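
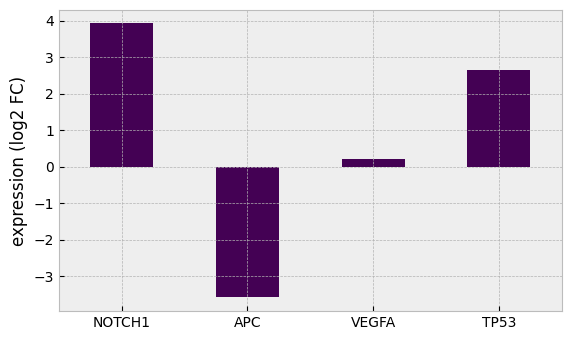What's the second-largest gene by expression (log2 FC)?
TP53

Top 3: NOTCH1 ≈ 4, TP53 ≈ 3, VEGFA ≈ 0.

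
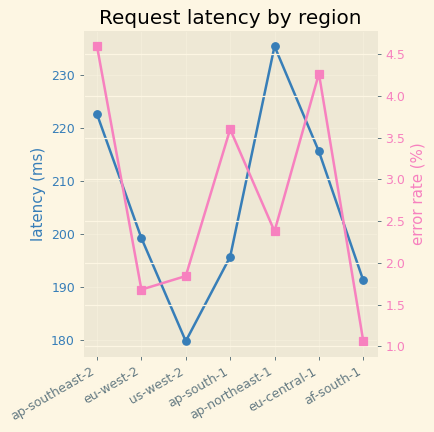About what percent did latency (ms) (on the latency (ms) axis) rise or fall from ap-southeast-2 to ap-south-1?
ap-southeast-2 ≈ 225, ap-south-1 ≈ 195; (195 − 225) / 225 ≈ -13.3%.

≈ -13.3%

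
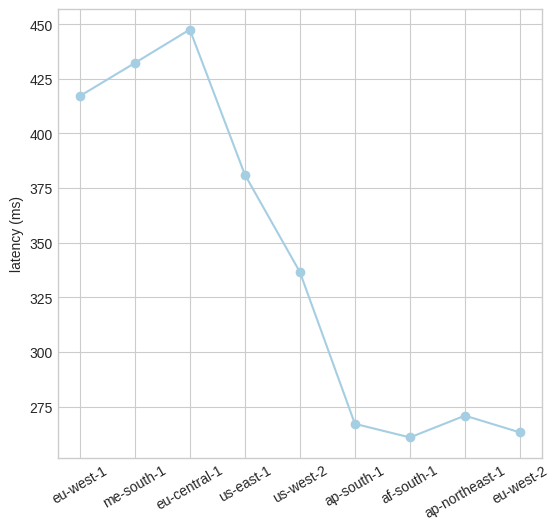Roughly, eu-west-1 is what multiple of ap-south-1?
eu-west-1 ≈ 420, ap-south-1 ≈ 260; 420/260 ≈ 1.62.

≈ 1.62×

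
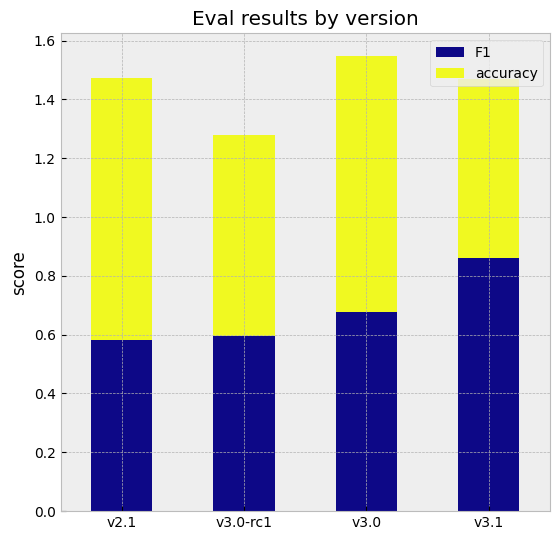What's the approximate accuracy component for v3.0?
accuracy top ≈ 1.6, bottom ≈ 0.6; segment ≈ 1.0.

≈ 1.0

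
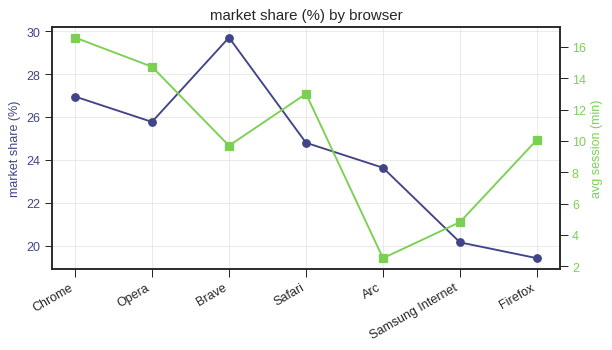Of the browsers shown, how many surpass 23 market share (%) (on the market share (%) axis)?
5

Above 23: Chrome, Opera, Brave, Safari, Arc.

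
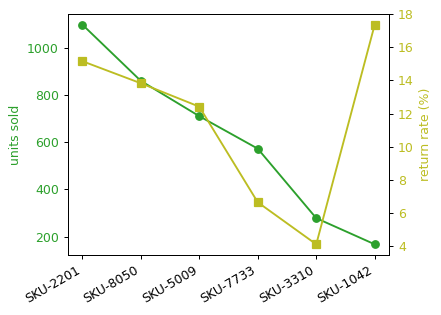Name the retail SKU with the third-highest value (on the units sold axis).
Top 4 (on the units sold axis): SKU-2201 ≈ 1100, SKU-8050 ≈ 900, SKU-5009 ≈ 700, SKU-7733 ≈ 600.

SKU-5009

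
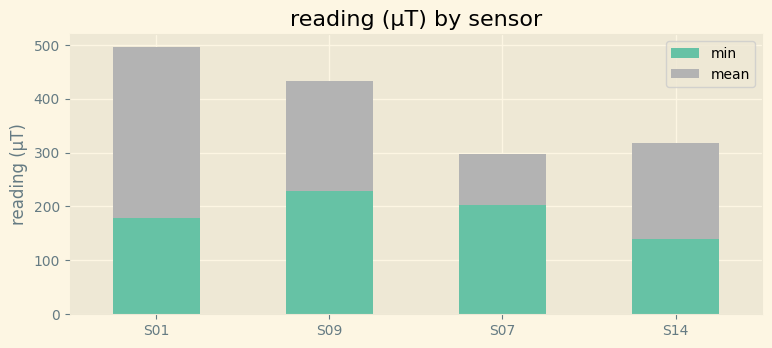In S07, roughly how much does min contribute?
≈ 200

min top ≈ 200, bottom ≈ 0; segment ≈ 200.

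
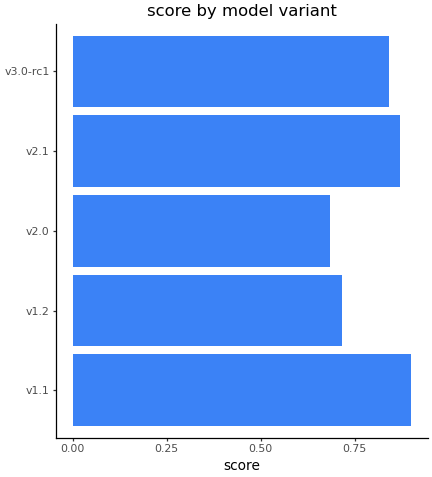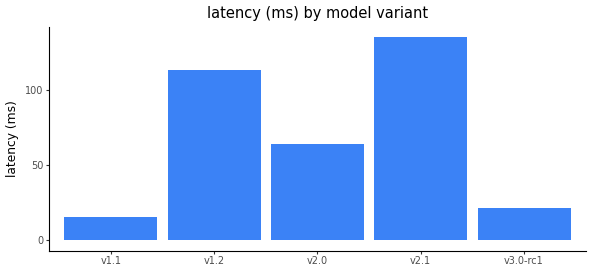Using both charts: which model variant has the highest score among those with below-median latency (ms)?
v1.1

Chart 2 median latency (ms) ≈ 60; below-median model variants: v1.1, v3.0-rc1. Among those, v1.1 has the highest score (≈ 0.9).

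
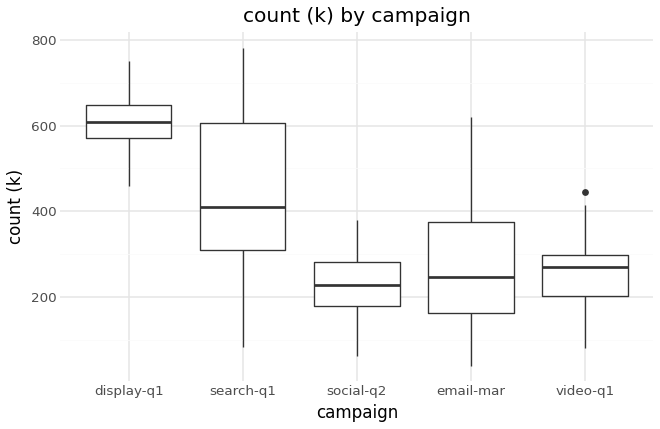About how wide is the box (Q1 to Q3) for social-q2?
Q3 ≈ 300, Q1 ≈ 200; IQR ≈ 100.

≈ 100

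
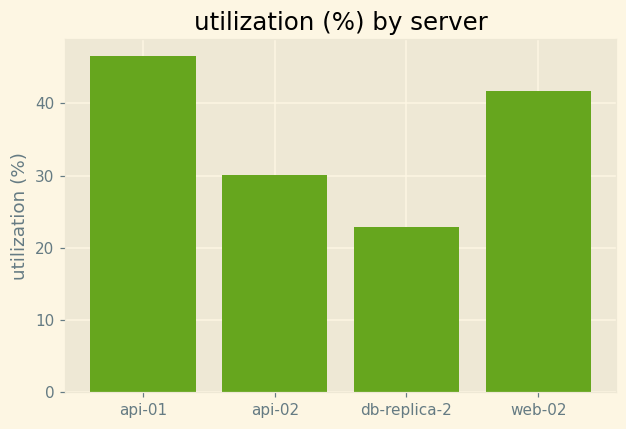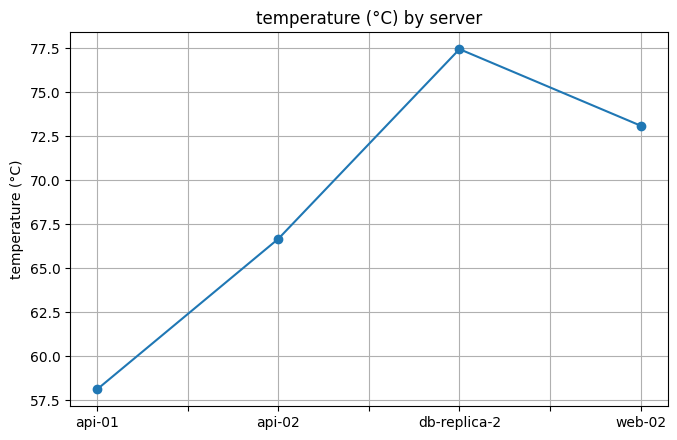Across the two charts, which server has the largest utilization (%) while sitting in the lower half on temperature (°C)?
Chart 2 median temperature (°C) ≈ 70; below-median servers: api-01, api-02. Among those, api-01 has the highest utilization (%) (≈ 45).

api-01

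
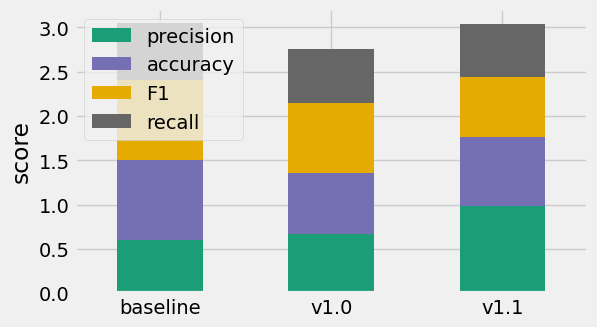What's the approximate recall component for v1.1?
recall top ≈ 3.0, bottom ≈ 2.5; segment ≈ 0.5.

≈ 0.5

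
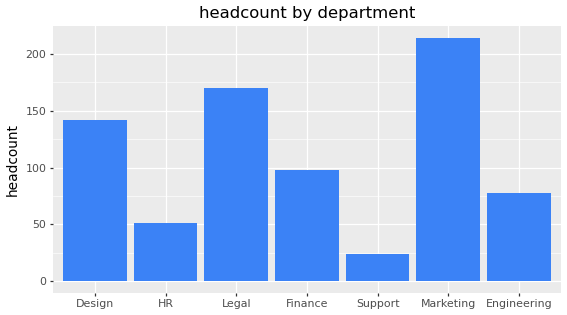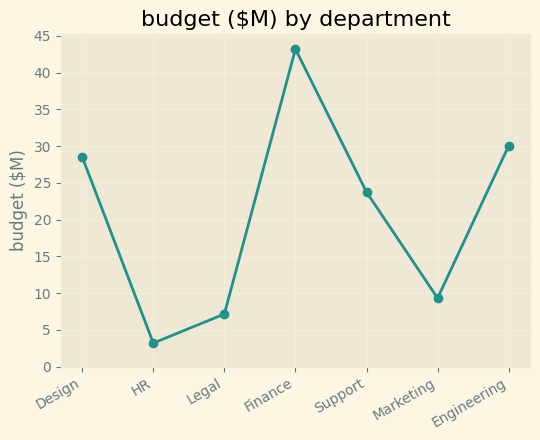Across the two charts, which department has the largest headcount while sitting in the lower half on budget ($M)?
Chart 2 median budget ($M) ≈ 25; below-median departments: HR, Legal, Marketing. Among those, Marketing has the highest headcount (≈ 220).

Marketing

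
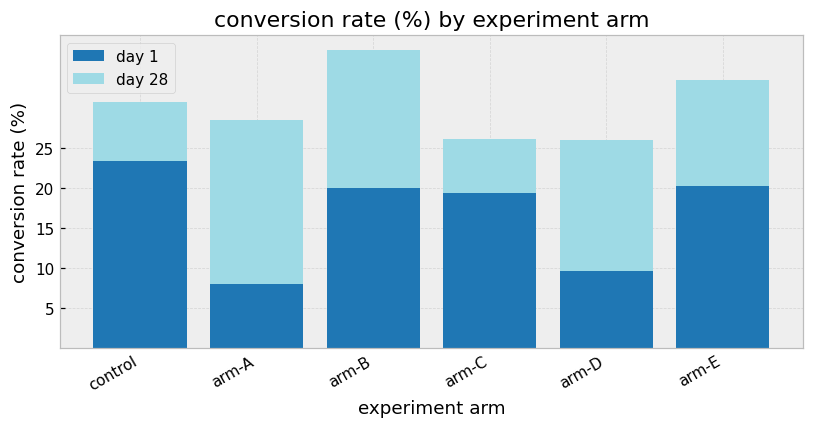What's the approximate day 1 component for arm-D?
≈ 10

day 1 top ≈ 10, bottom ≈ 0; segment ≈ 10.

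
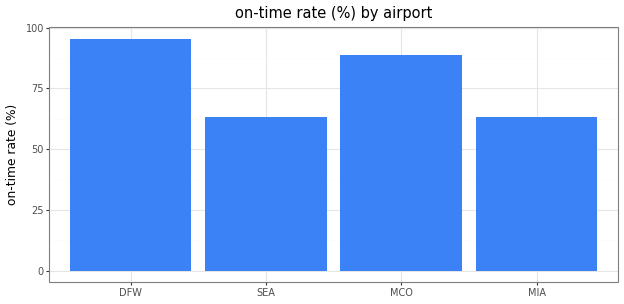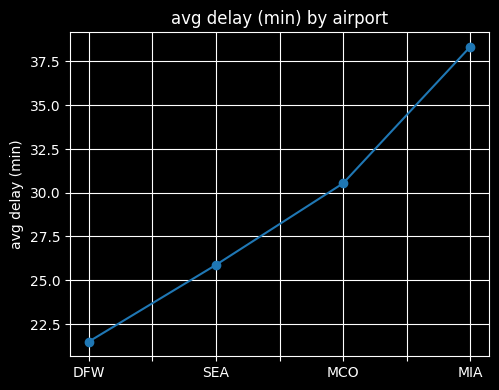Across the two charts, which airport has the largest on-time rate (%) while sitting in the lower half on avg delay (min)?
Chart 2 median avg delay (min) ≈ 30; below-median airports: DFW, SEA. Among those, DFW has the highest on-time rate (%) (≈ 100).

DFW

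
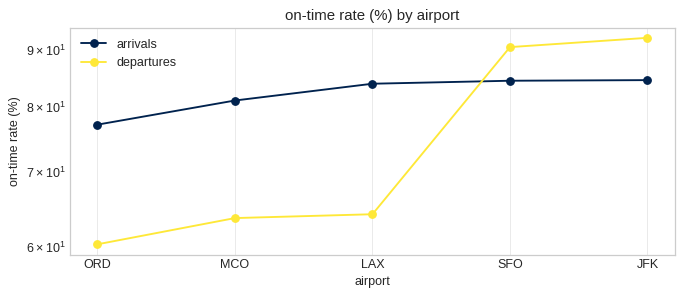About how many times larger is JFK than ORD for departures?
JFK ≈ 90, ORD ≈ 60; 90/60 ≈ 1.5.

≈ 1.5×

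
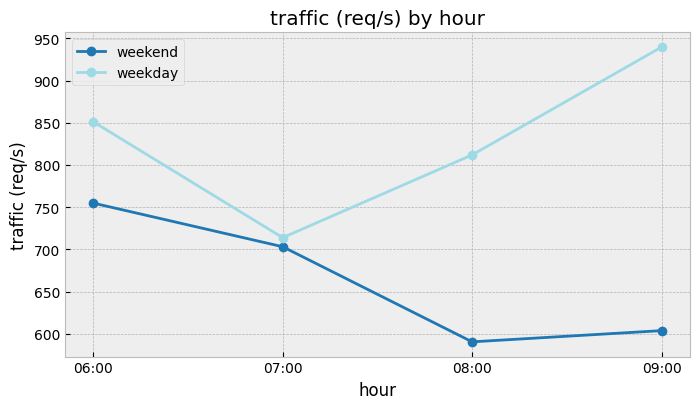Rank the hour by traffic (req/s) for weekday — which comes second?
Top 3 for weekday: 09:00 ≈ 950, 06:00 ≈ 850, 08:00 ≈ 800.

06:00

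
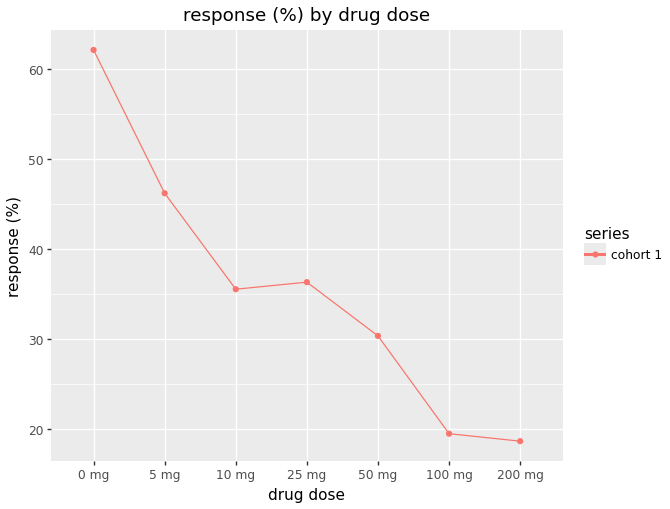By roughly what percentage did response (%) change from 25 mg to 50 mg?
25 mg ≈ 35, 50 mg ≈ 30; (30 − 35) / 35 ≈ -14.3%.

≈ -14.3%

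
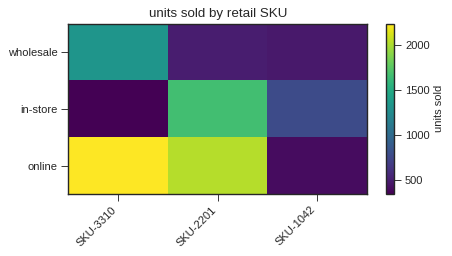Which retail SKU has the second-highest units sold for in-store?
Top 3 for in-store: SKU-2201 ≈ 1600, SKU-1042 ≈ 800, SKU-3310 ≈ 400.

SKU-1042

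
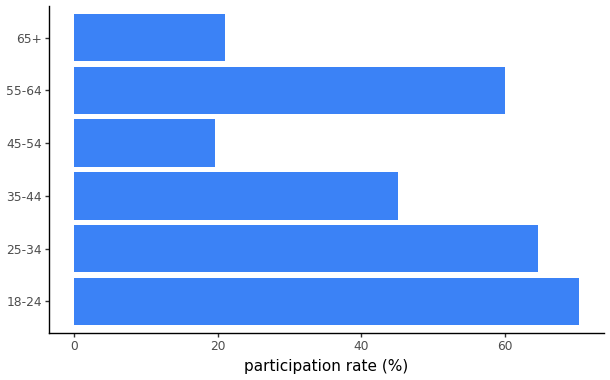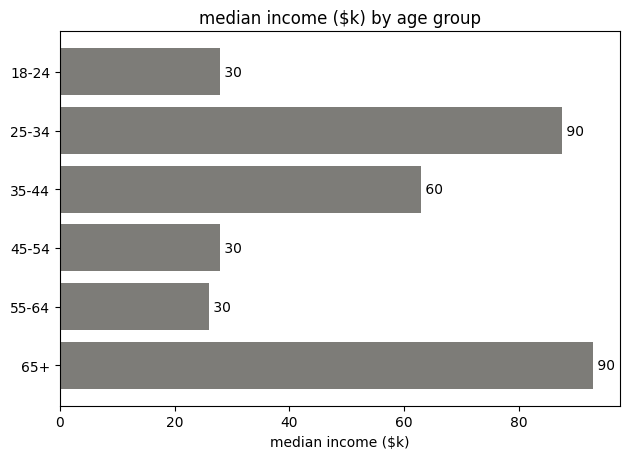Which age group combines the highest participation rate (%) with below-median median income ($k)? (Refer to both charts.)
18-24

Chart 2 median median income ($k) ≈ 50; below-median age groups: 18-24, 45-54, 55-64. Among those, 18-24 has the highest participation rate (%) (≈ 70).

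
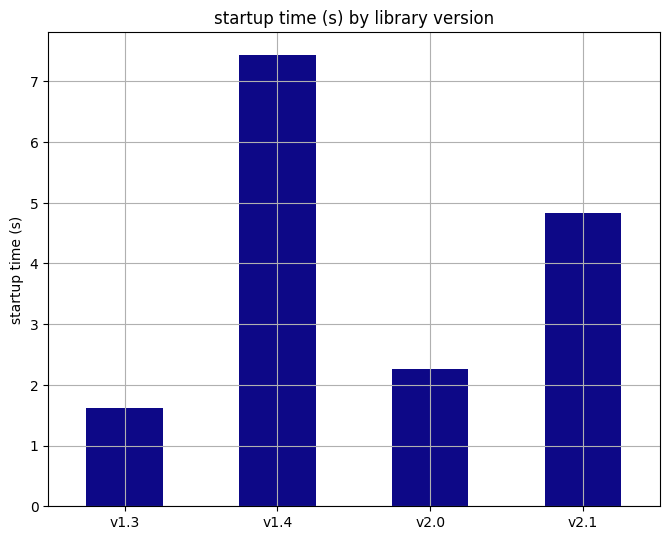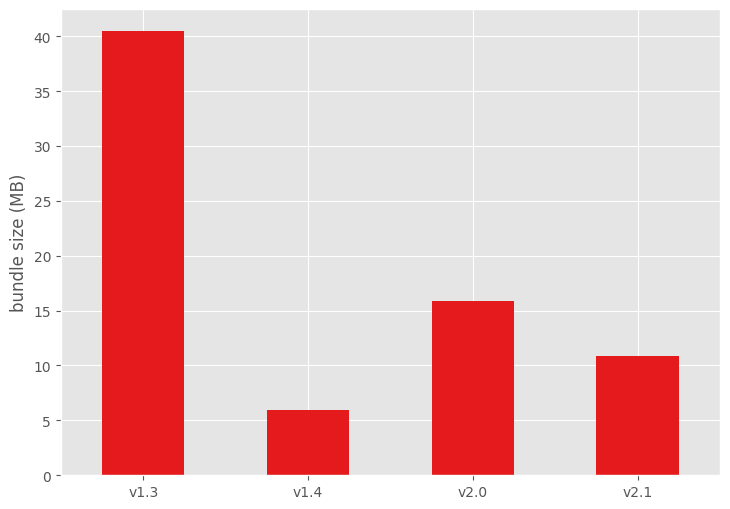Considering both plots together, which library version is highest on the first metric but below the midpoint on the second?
v1.4

Chart 2 median bundle size (MB) ≈ 15; below-median library versions: v1.4, v2.1. Among those, v1.4 has the highest startup time (s) (≈ 7).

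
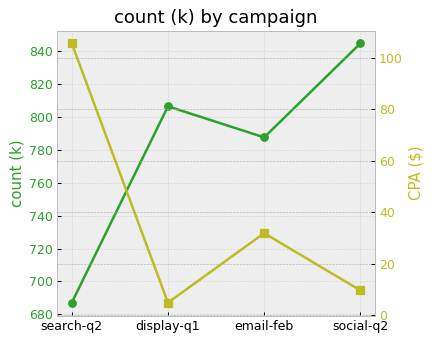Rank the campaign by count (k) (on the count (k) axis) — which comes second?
Top 3 (on the count (k) axis): social-q2 ≈ 840, display-q1 ≈ 800, email-feb ≈ 780.

display-q1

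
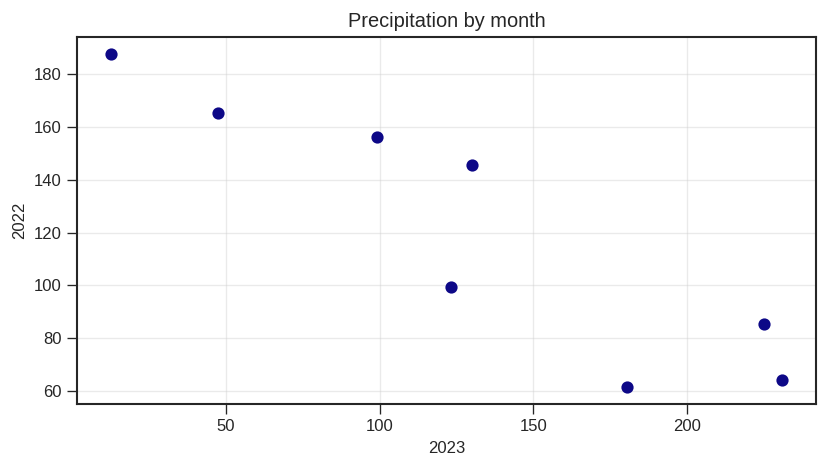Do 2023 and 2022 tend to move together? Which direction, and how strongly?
Points are negatively correlated; strong (|r| ≈ 0.9).

negative, strong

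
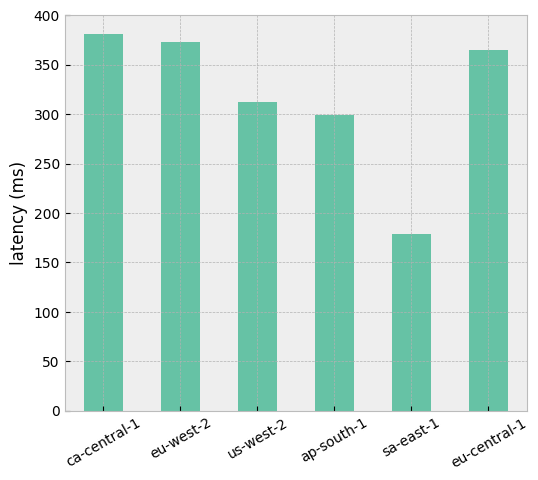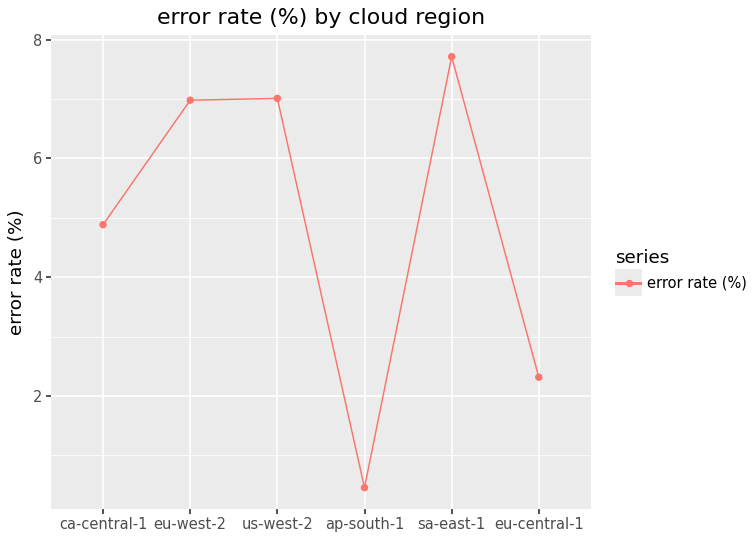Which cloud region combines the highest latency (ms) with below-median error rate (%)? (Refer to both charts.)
Chart 2 median error rate (%) ≈ 6; below-median cloud regions: ca-central-1, ap-south-1, eu-central-1. Among those, ca-central-1 has the highest latency (ms) (≈ 400).

ca-central-1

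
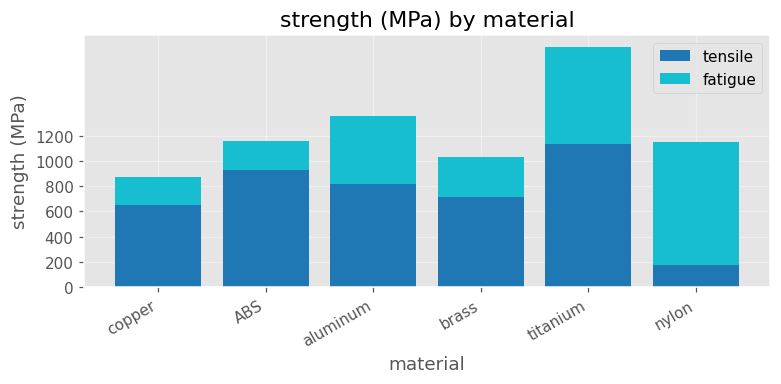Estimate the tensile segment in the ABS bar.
tensile top ≈ 1000, bottom ≈ 0; segment ≈ 1000.

≈ 1000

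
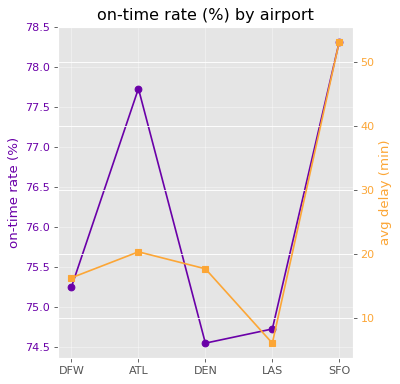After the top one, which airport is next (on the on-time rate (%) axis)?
ATL

Top 3 (on the on-time rate (%) axis): SFO ≈ 78.5, ATL ≈ 77.5, DFW ≈ 75.0.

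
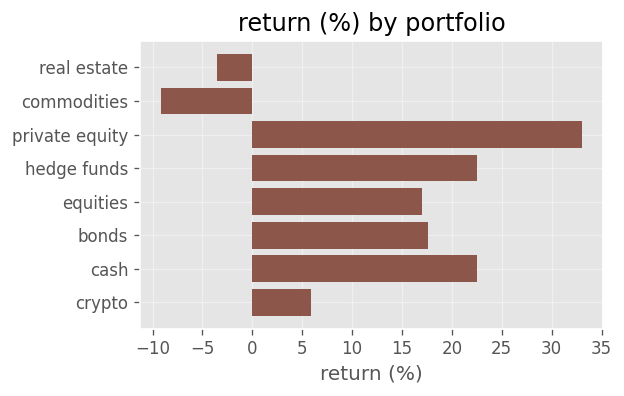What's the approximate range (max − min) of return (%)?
≈ 45

Max private equity ≈ 35, min commodities ≈ -10; range ≈ 45.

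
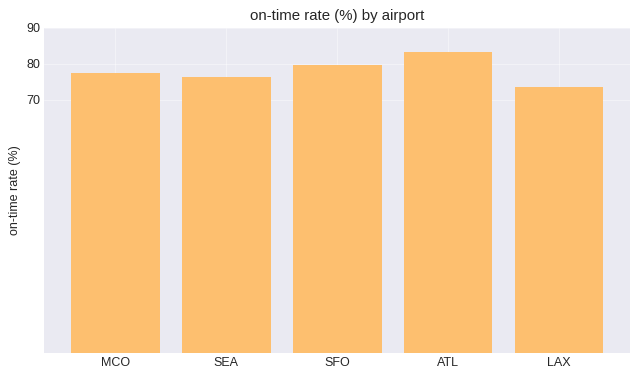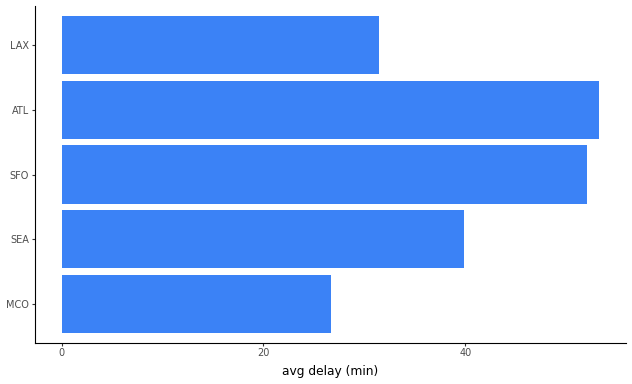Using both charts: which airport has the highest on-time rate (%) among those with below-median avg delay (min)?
MCO

Chart 2 median avg delay (min) ≈ 40; below-median airports: MCO, LAX. Among those, MCO has the highest on-time rate (%) (≈ 80).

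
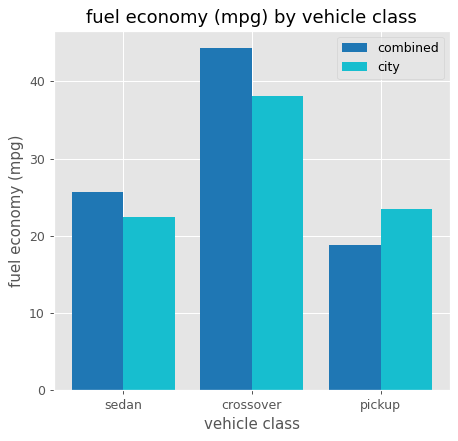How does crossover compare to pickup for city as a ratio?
crossover ≈ 40, pickup ≈ 25; 40/25 ≈ 1.6.

≈ 1.6×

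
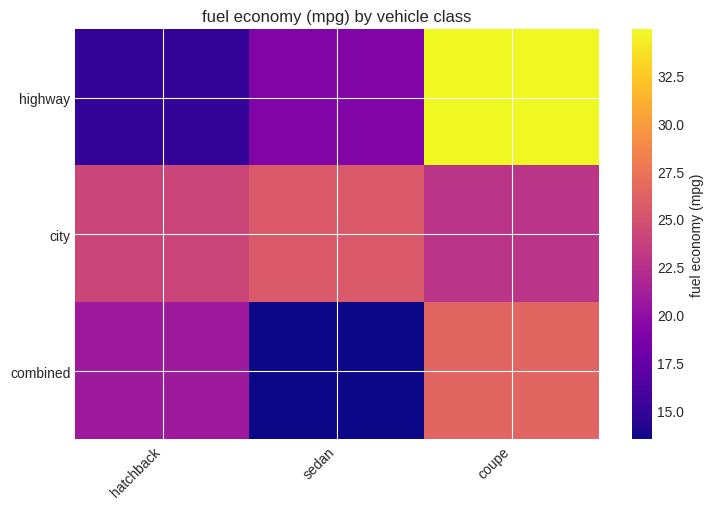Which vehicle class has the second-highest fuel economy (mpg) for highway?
sedan

Top 3 for highway: coupe ≈ 34, sedan ≈ 20, hatchback ≈ 14.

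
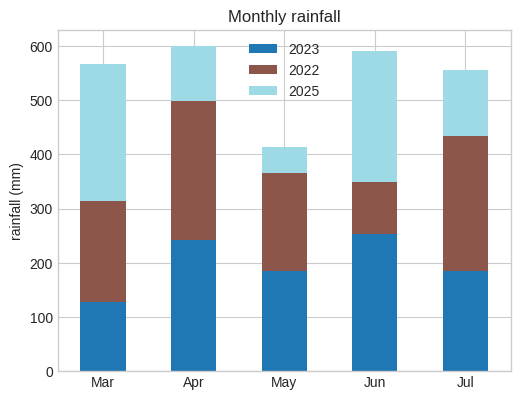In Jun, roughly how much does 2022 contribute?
≈ 100

2022 top ≈ 350, bottom ≈ 250; segment ≈ 100.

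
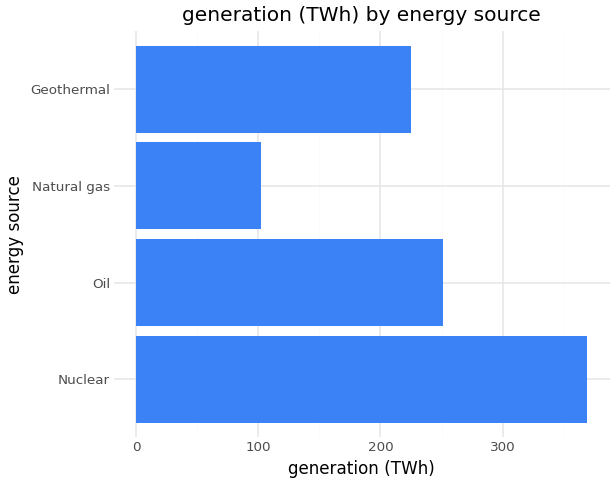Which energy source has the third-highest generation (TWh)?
Top 4: Nuclear ≈ 350, Oil ≈ 250, Geothermal ≈ 200, Natural gas ≈ 100.

Geothermal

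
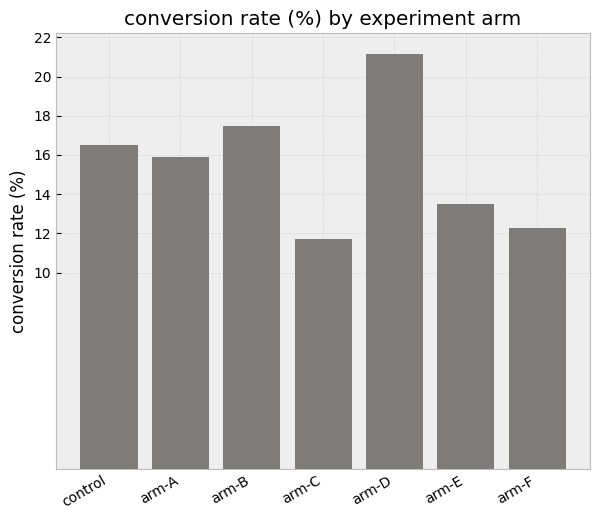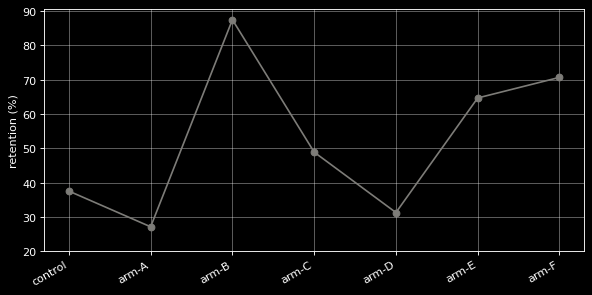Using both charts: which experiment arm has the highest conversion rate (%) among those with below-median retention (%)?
arm-D

Chart 2 median retention (%) ≈ 50; below-median experiment arms: control, arm-A, arm-D. Among those, arm-D has the highest conversion rate (%) (≈ 22).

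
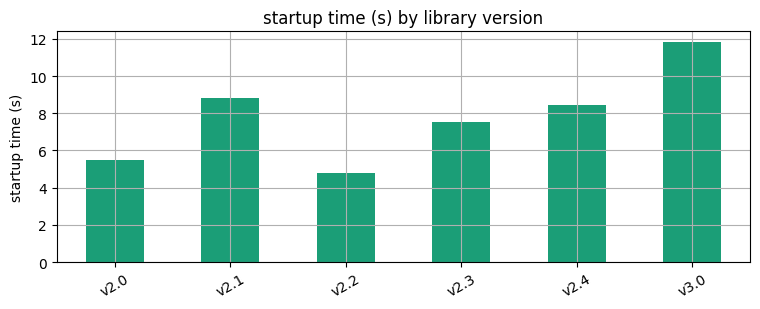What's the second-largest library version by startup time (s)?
Top 3: v3.0 ≈ 12, v2.1 ≈ 9, v2.4 ≈ 8.

v2.1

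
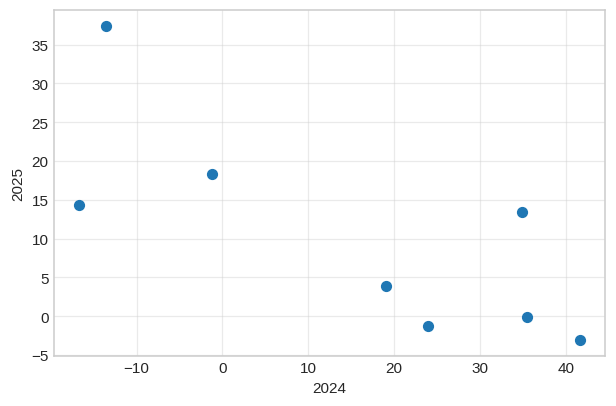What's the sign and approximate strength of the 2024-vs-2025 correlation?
negative, strong

Points are negatively correlated; strong (|r| ≈ 0.8).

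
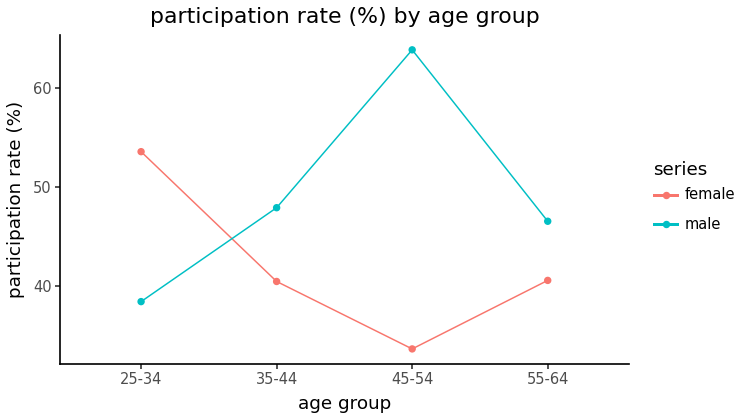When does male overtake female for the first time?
25-34: male ≈ 40 vs female ≈ 55 (not yet); 35-44: male ≈ 50 vs female ≈ 40 (first crossover).

35-44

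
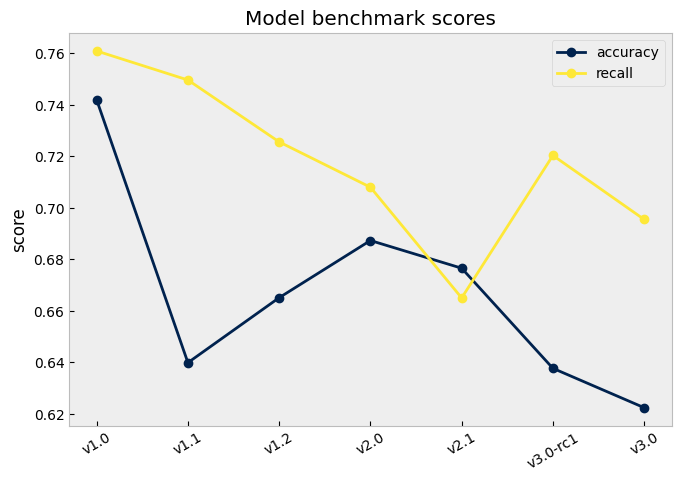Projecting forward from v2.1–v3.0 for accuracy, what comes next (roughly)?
≈ 0.59

Last three: 0.68, 0.64, 0.62 → slope ≈ -0.03/step → next ≈ 0.59.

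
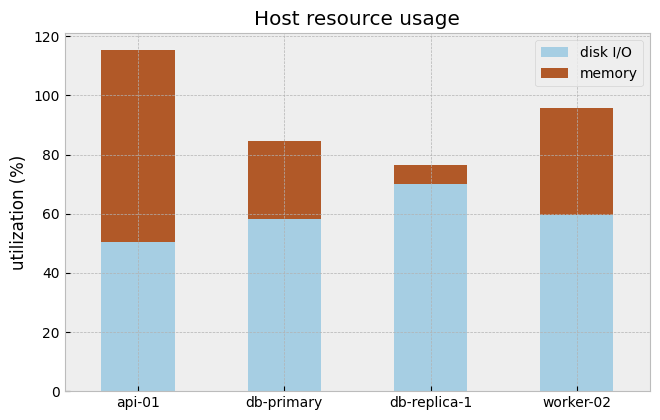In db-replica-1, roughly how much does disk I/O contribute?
disk I/O top ≈ 70, bottom ≈ 0; segment ≈ 70.

≈ 70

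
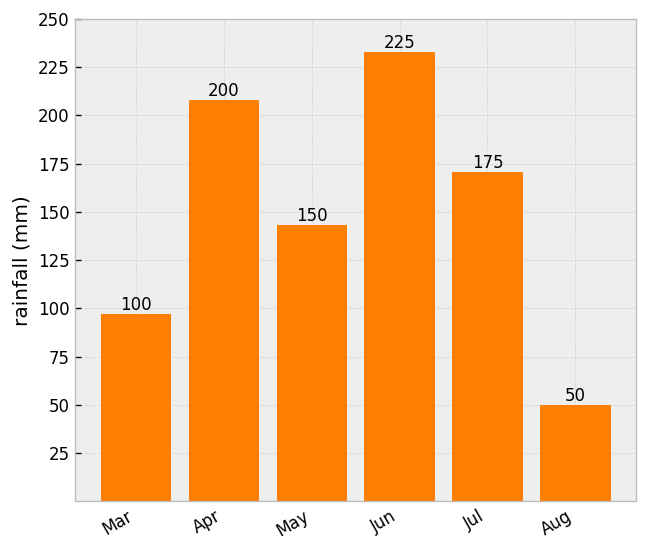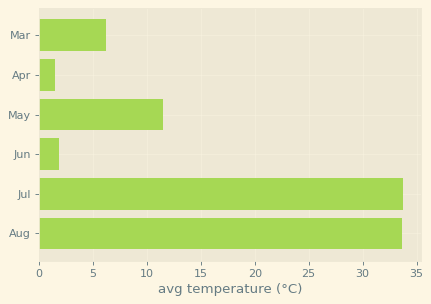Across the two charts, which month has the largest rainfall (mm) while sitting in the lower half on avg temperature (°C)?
Jun

Chart 2 median avg temperature (°C) ≈ 10; below-median months: Mar, Apr, Jun. Among those, Jun has the highest rainfall (mm) (≈ 225).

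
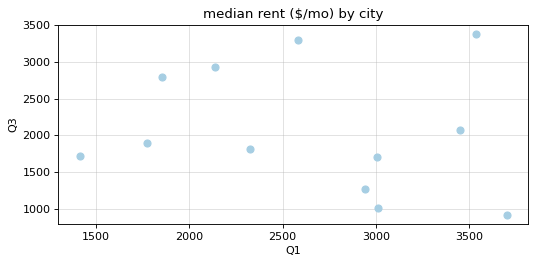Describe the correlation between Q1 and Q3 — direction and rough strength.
Points are roughly uncorrelated; weak (|r| ≈ 0.2).

no clear correlation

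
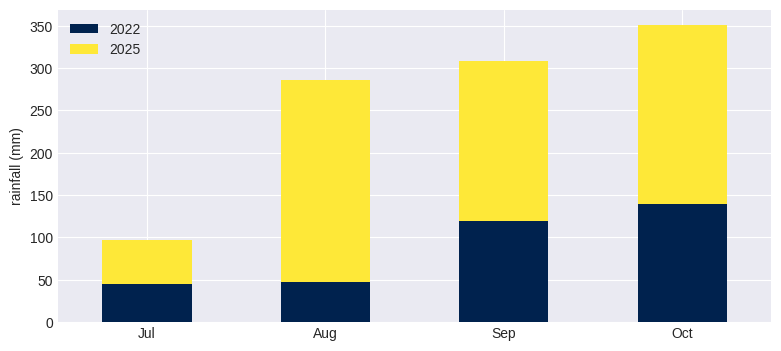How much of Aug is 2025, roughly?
≈ 250

2025 top ≈ 300, bottom ≈ 50; segment ≈ 250.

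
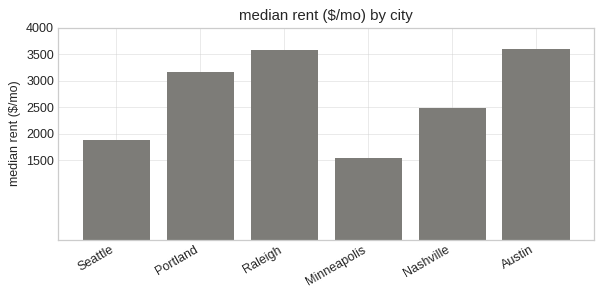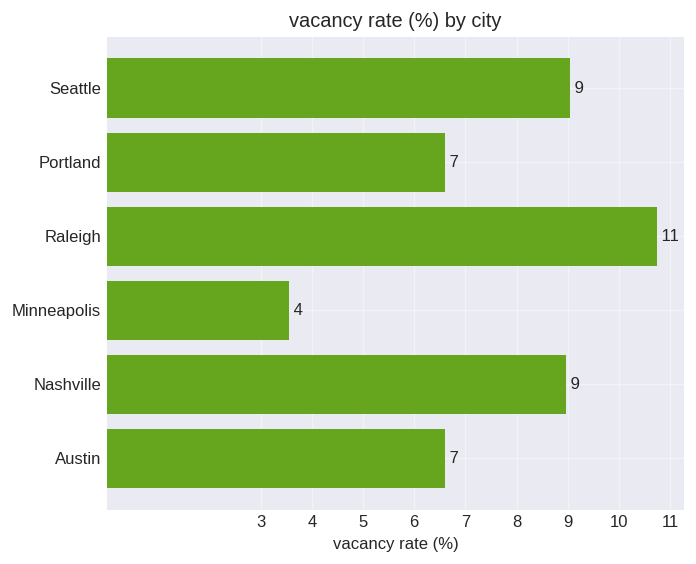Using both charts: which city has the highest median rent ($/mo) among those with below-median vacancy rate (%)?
Austin

Chart 2 median vacancy rate (%) ≈ 8; below-median cities: Portland, Minneapolis, Austin. Among those, Austin has the highest median rent ($/mo) (≈ 3500).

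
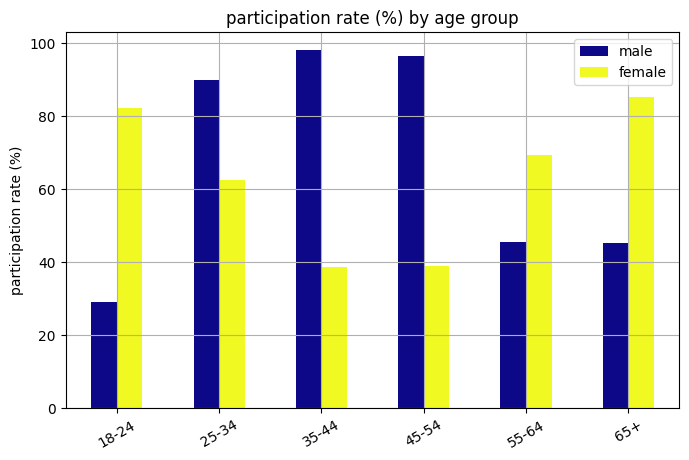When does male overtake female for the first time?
18-24: male ≈ 30 vs female ≈ 80 (not yet); 25-34: male ≈ 90 vs female ≈ 60 (first crossover).

25-34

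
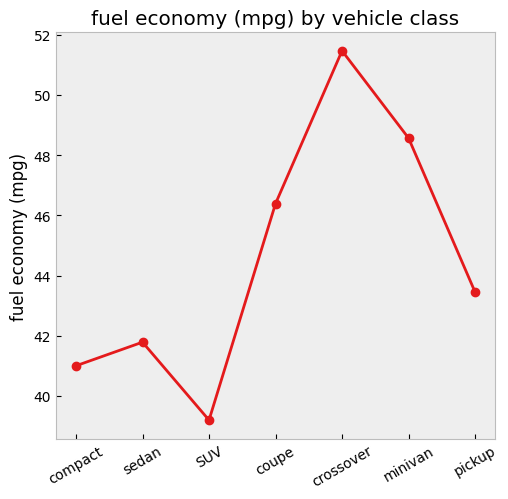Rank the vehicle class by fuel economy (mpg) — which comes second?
minivan

Top 3: crossover ≈ 52, minivan ≈ 48, coupe ≈ 46.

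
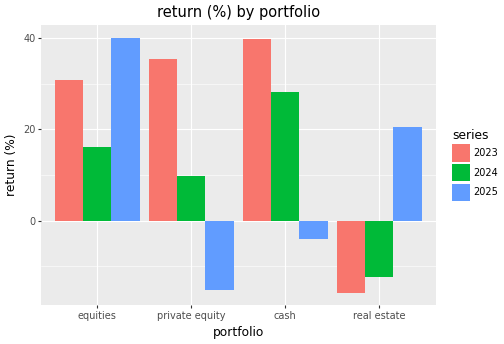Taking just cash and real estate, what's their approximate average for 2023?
≈ 12

(40 + -15) / 2 ≈ 12.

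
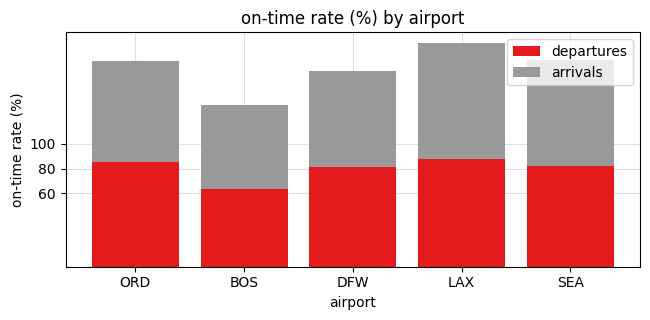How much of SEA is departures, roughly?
≈ 80

departures top ≈ 80, bottom ≈ 0; segment ≈ 80.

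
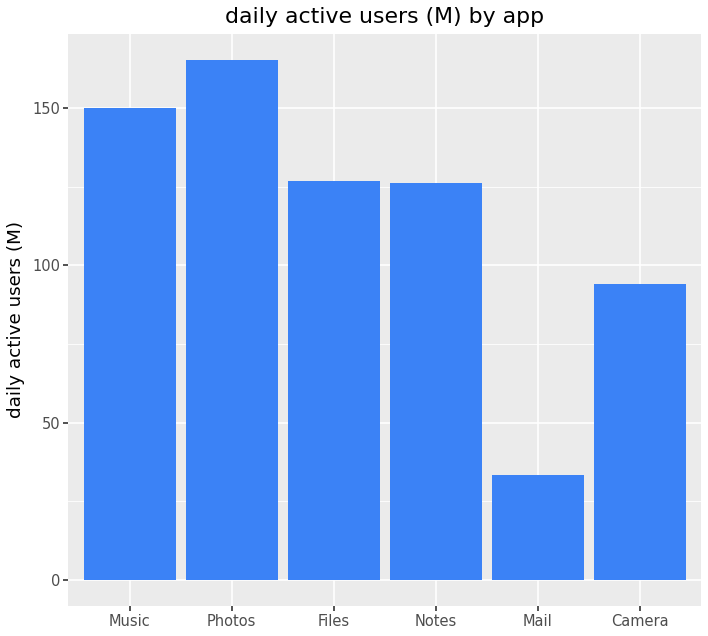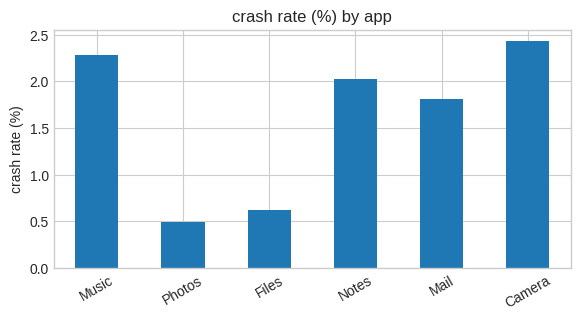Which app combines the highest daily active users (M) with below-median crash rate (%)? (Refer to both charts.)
Chart 2 median crash rate (%) ≈ 2; below-median apps: Photos, Files, Mail. Among those, Photos has the highest daily active users (M) (≈ 160).

Photos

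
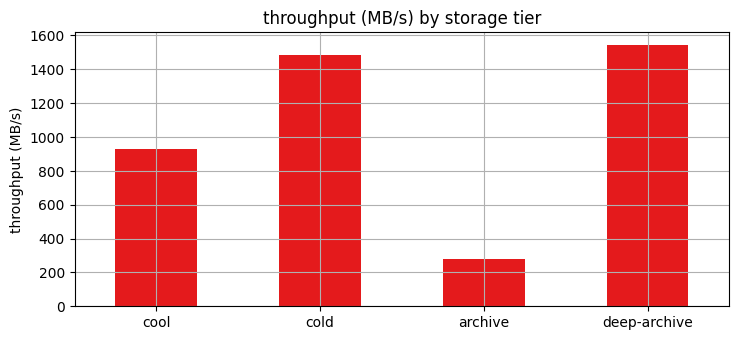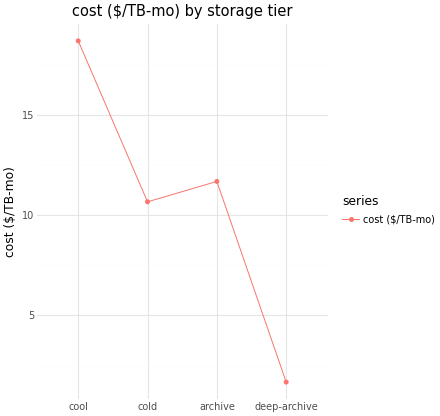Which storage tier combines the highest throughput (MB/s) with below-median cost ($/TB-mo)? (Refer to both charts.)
Chart 2 median cost ($/TB-mo) ≈ 12; below-median storage tiers: cold, deep-archive. Among those, deep-archive has the highest throughput (MB/s) (≈ 1600).

deep-archive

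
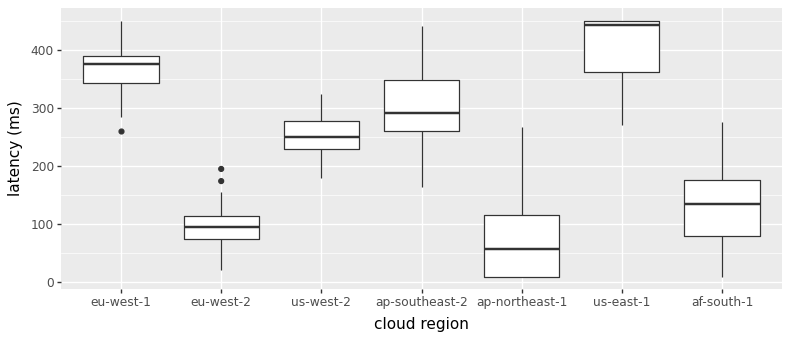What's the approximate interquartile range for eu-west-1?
Q3 ≈ 400, Q1 ≈ 350; IQR ≈ 50.

≈ 50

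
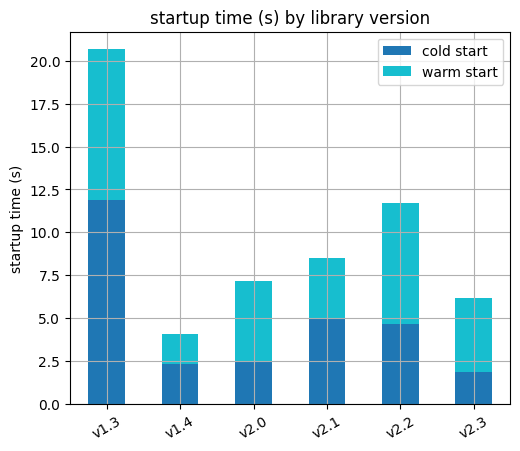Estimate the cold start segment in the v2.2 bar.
≈ 4

cold start top ≈ 4, bottom ≈ 0; segment ≈ 4.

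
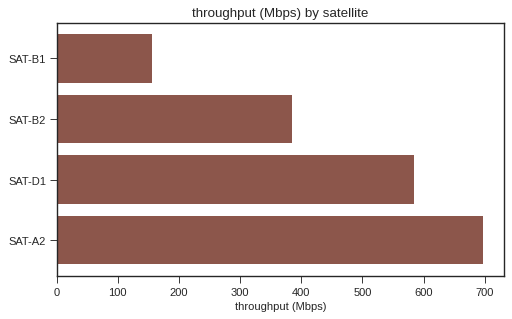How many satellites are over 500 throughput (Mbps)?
Above 500: SAT-D1, SAT-A2.

2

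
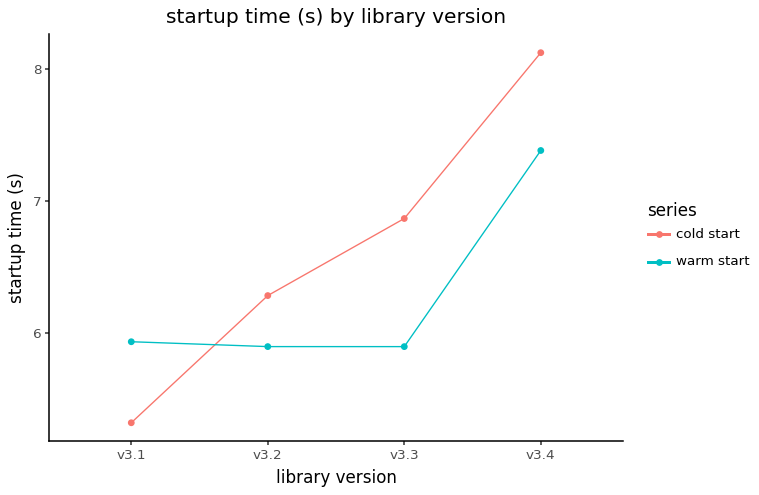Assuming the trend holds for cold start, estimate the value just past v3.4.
≈ 8.75

Last three: 6.5, 7.0, 8.0 → slope ≈ 0.75/step → next ≈ 8.75.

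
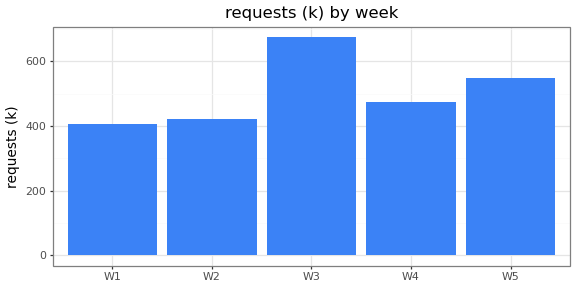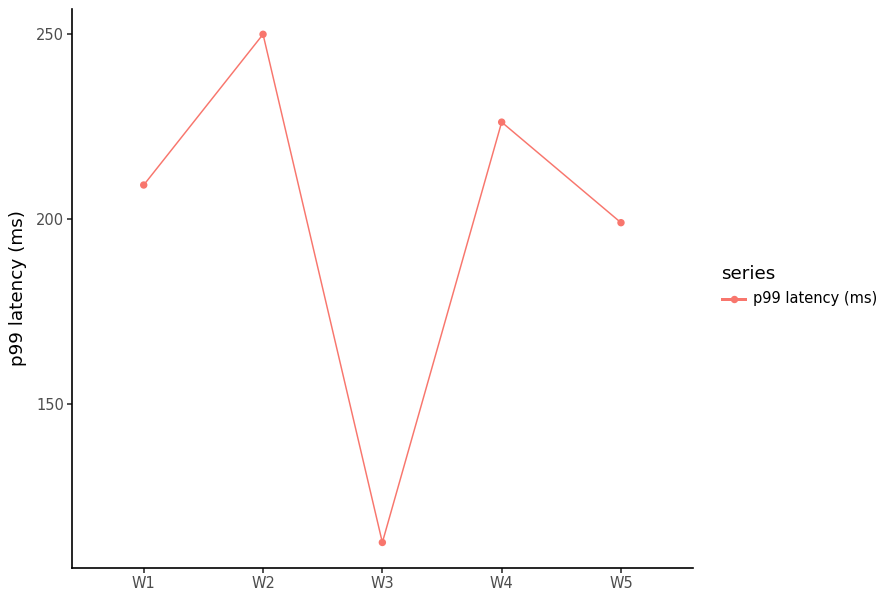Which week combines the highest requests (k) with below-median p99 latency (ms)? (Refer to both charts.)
W3

Chart 2 median p99 latency (ms) ≈ 200; below-median weeks: W3, W5. Among those, W3 has the highest requests (k) (≈ 700).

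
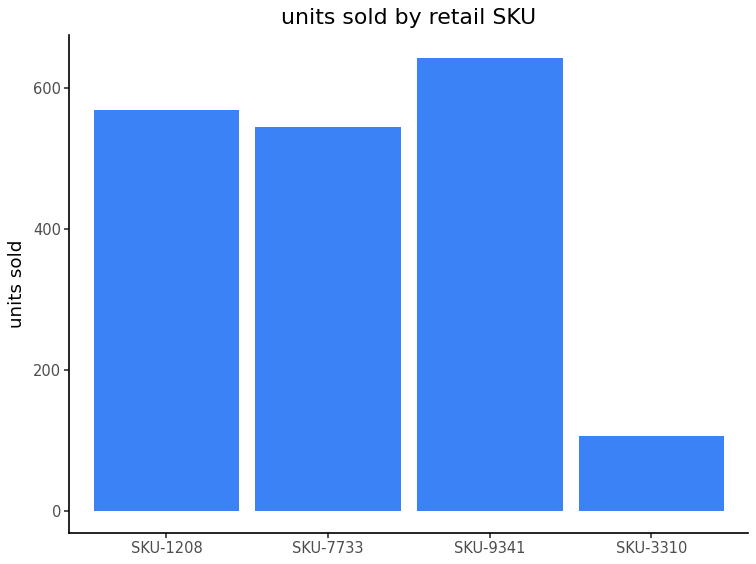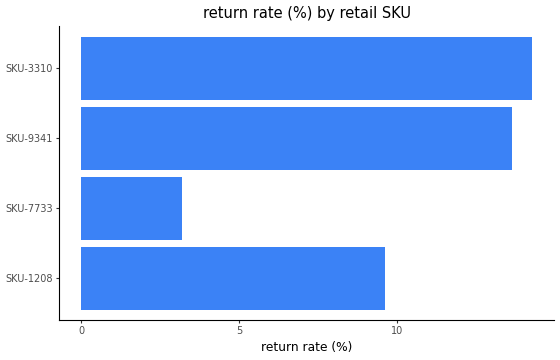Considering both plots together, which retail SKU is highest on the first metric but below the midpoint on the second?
SKU-1208

Chart 2 median return rate (%) ≈ 12; below-median retail SKUs: SKU-1208, SKU-7733. Among those, SKU-1208 has the highest units sold (≈ 600).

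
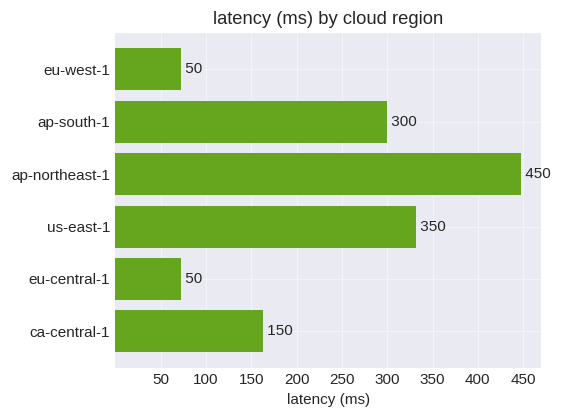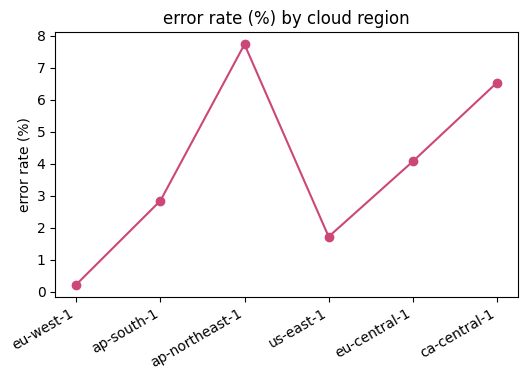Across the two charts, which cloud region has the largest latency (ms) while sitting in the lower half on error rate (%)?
Chart 2 median error rate (%) ≈ 3; below-median cloud regions: eu-west-1, ap-south-1, us-east-1. Among those, us-east-1 has the highest latency (ms) (≈ 350).

us-east-1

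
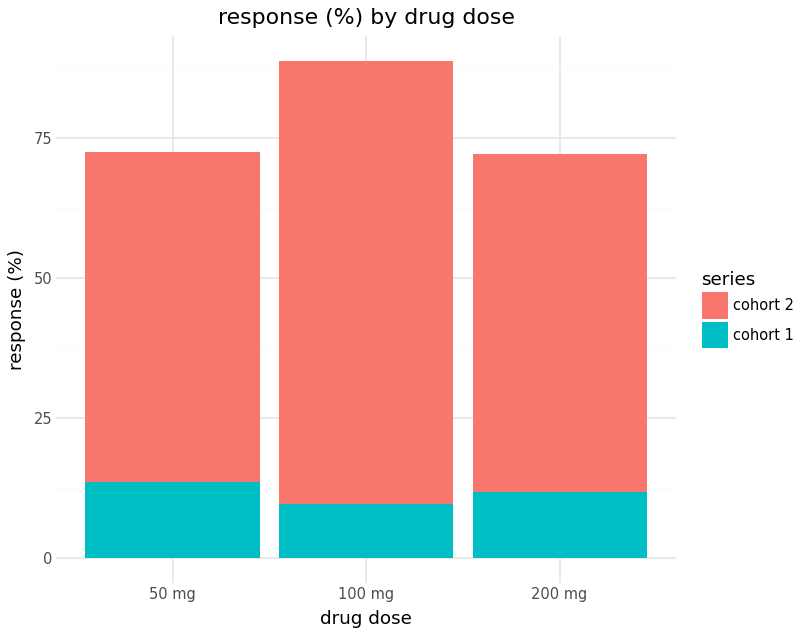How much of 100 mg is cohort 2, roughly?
≈ 80

cohort 2 top ≈ 90, bottom ≈ 10; segment ≈ 80.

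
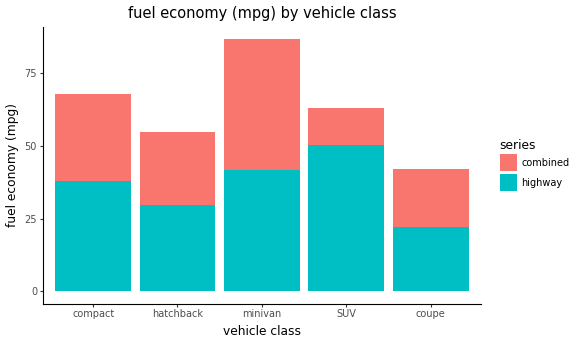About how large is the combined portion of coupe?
combined top ≈ 40, bottom ≈ 20; segment ≈ 20.

≈ 20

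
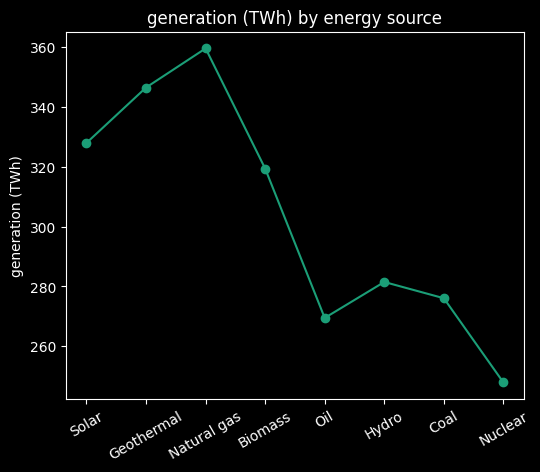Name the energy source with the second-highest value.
Top 3: Natural gas ≈ 360, Geothermal ≈ 350, Solar ≈ 330.

Geothermal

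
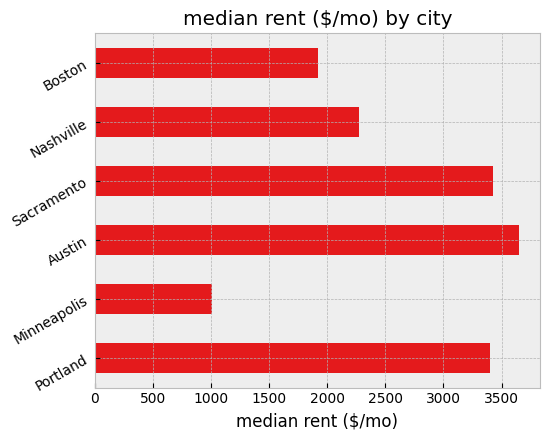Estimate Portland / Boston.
Portland ≈ 3500, Boston ≈ 2000; 3500/2000 ≈ 1.75.

≈ 1.75×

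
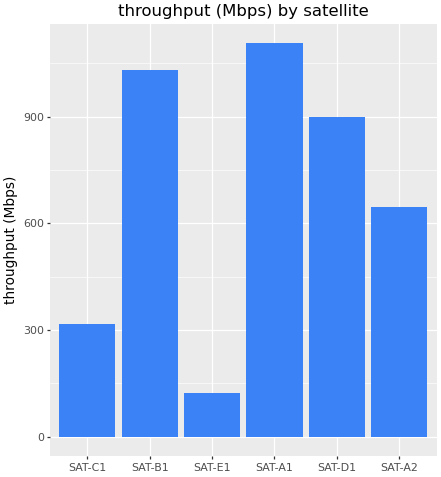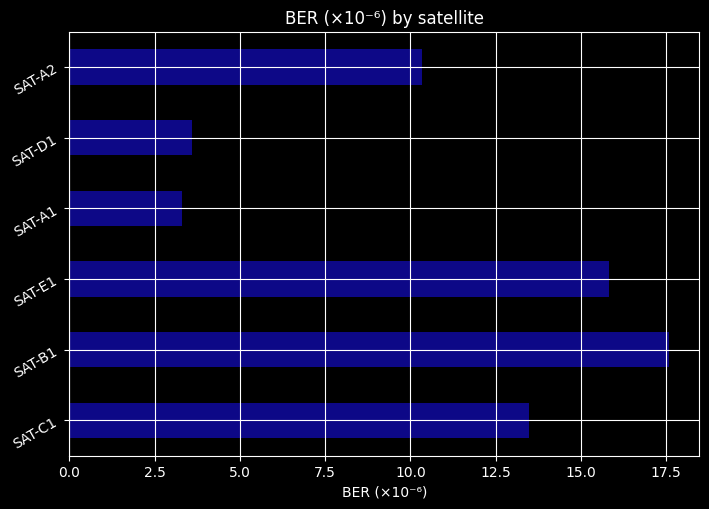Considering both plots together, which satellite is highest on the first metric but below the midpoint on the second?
Chart 2 median BER (×10⁻⁶) ≈ 12; below-median satellites: SAT-A1, SAT-D1, SAT-A2. Among those, SAT-A1 has the highest throughput (Mbps) (≈ 1200).

SAT-A1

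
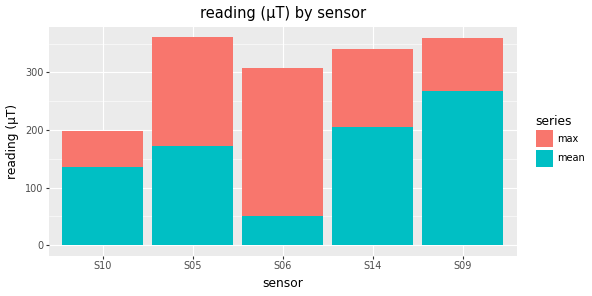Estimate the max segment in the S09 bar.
max top ≈ 350, bottom ≈ 250; segment ≈ 100.

≈ 100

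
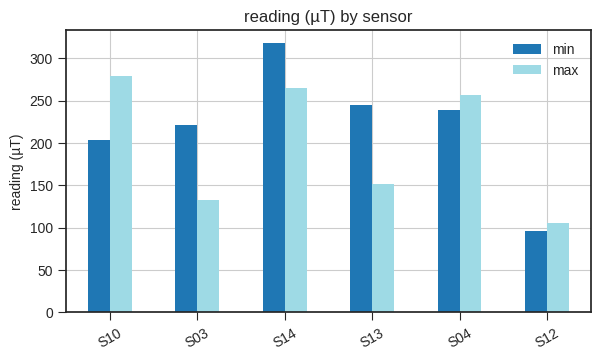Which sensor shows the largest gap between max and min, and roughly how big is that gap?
S13, ≈ 100 µT

S13: max ≈ 150, min ≈ 250 → gap ≈ 100. Next-largest (S03) is only ≈ 50.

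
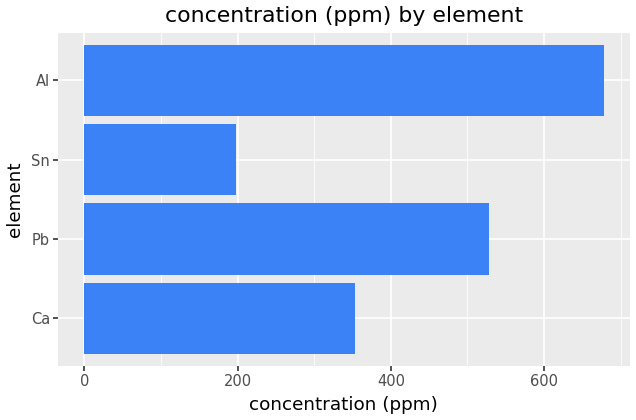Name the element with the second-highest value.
Top 3: Al ≈ 700, Pb ≈ 500, Ca ≈ 400.

Pb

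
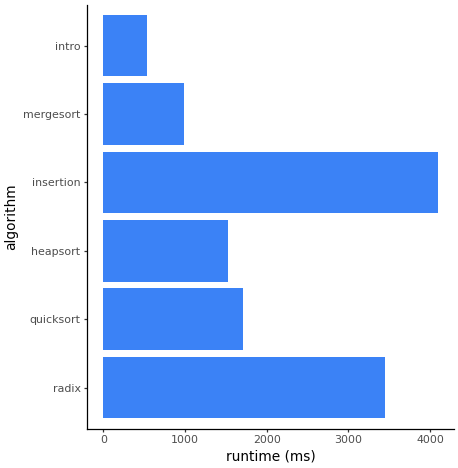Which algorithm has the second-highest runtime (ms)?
Top 3: insertion ≈ 4000, radix ≈ 3500, quicksort ≈ 1500.

radix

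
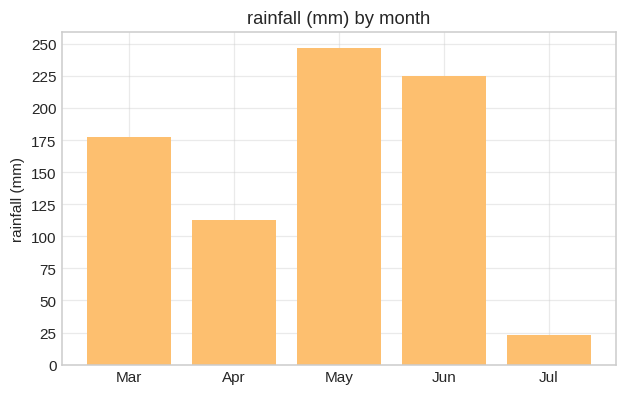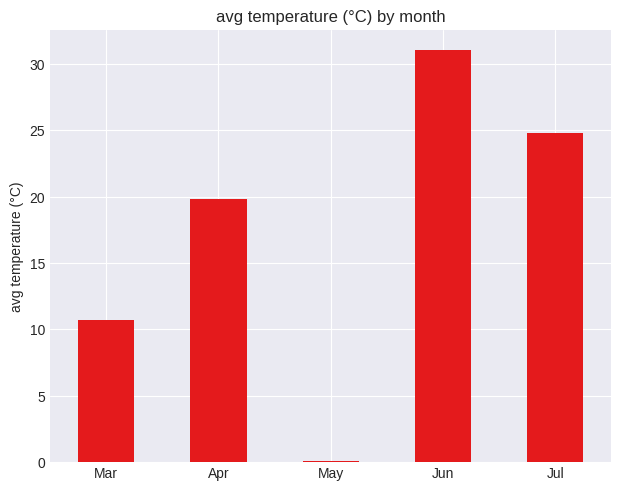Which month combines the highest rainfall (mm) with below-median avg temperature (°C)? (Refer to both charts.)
Chart 2 median avg temperature (°C) ≈ 20; below-median months: Mar, May. Among those, May has the highest rainfall (mm) (≈ 250).

May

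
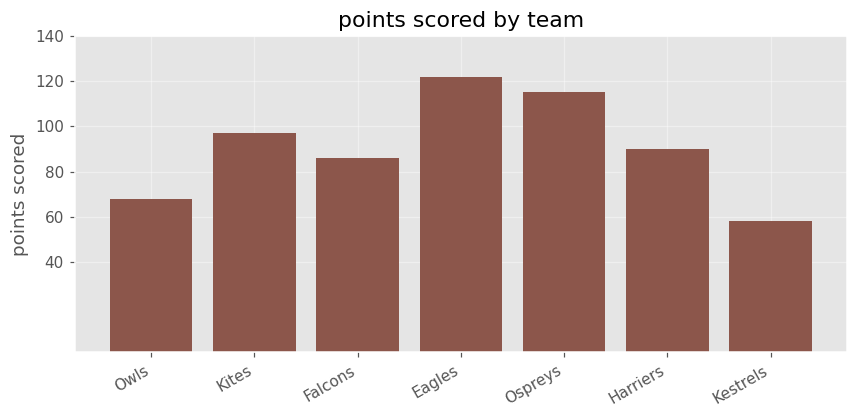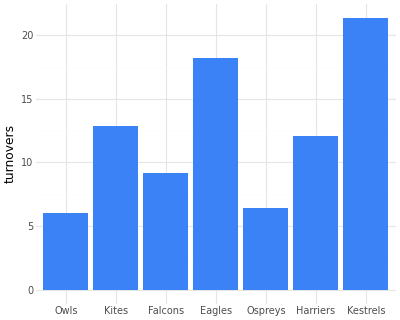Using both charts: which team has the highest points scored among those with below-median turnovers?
Ospreys

Chart 2 median turnovers ≈ 12; below-median teams: Owls, Falcons, Ospreys. Among those, Ospreys has the highest points scored (≈ 120).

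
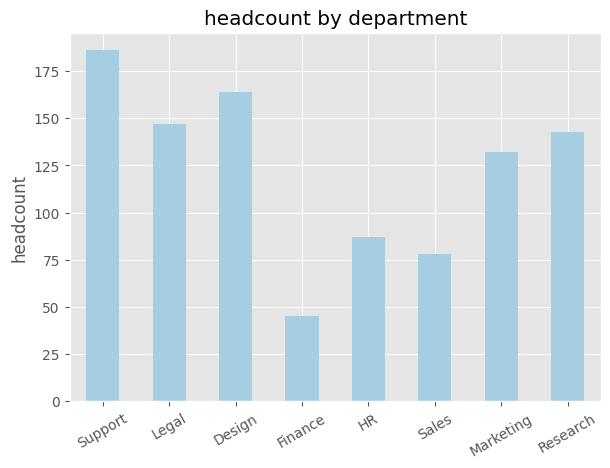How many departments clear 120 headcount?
5

Above 120: Support, Legal, Design, Marketing, Research.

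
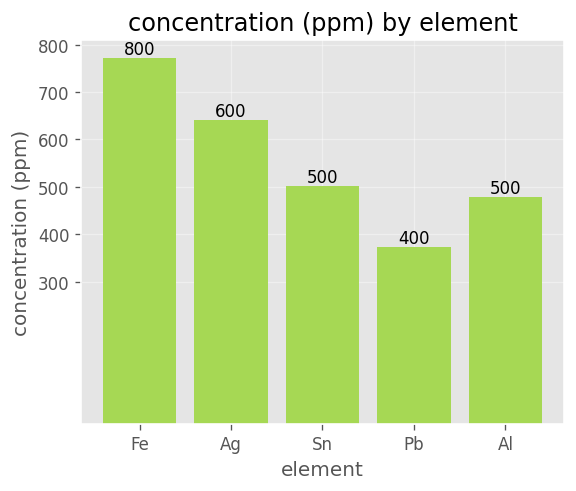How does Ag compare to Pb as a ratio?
Ag ≈ 600, Pb ≈ 400; 600/400 ≈ 1.5.

≈ 1.5×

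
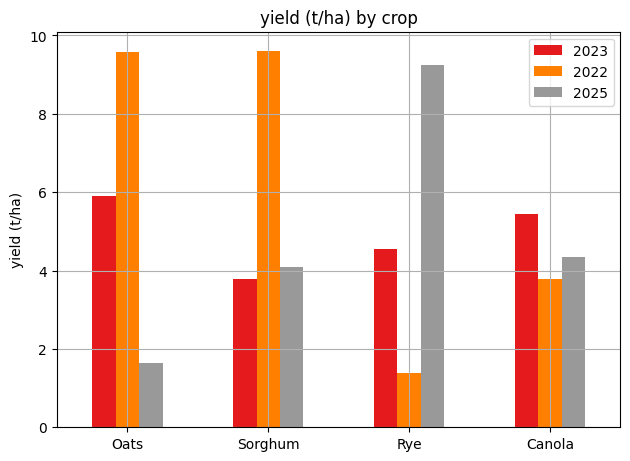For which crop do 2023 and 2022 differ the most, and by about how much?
Sorghum, ≈ 6 t/ha

Sorghum: 2023 ≈ 4, 2022 ≈ 10 → gap ≈ 6. Next-largest (Oats) is only ≈ 4.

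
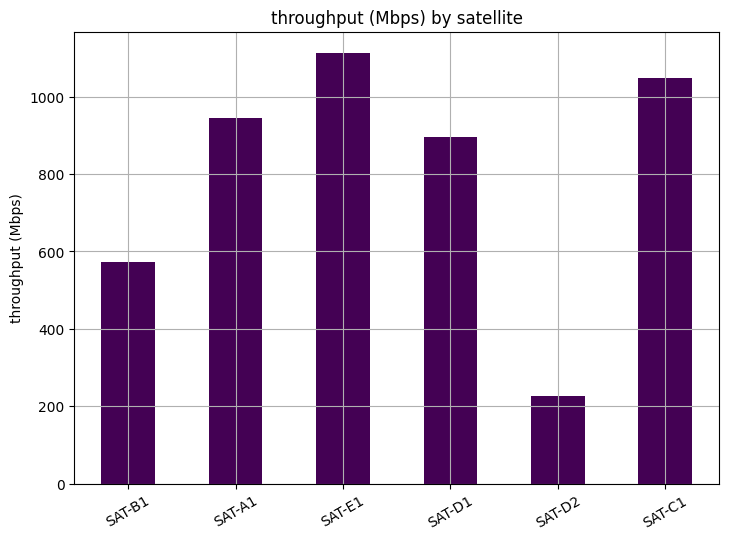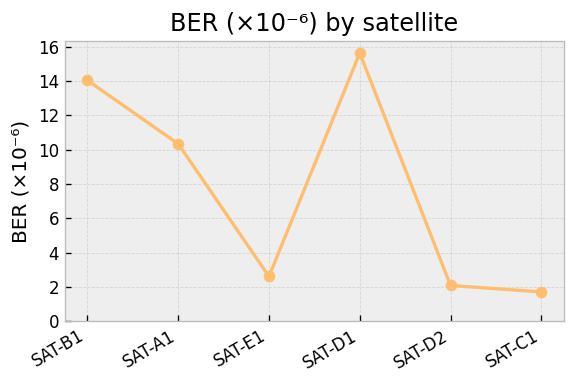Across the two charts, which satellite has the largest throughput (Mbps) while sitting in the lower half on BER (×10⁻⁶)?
SAT-E1

Chart 2 median BER (×10⁻⁶) ≈ 6; below-median satellites: SAT-E1, SAT-D2, SAT-C1. Among those, SAT-E1 has the highest throughput (Mbps) (≈ 1200).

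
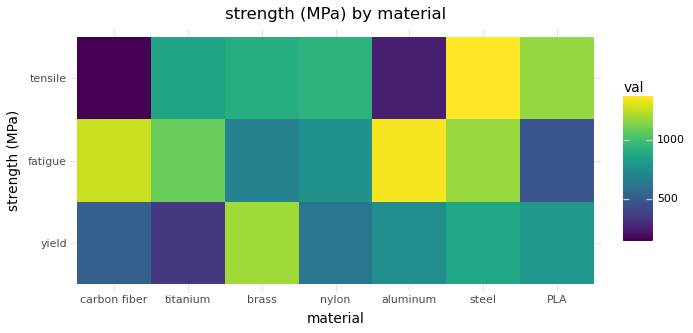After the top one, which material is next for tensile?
Top 3 for tensile: steel ≈ 1400, PLA ≈ 1200, nylon ≈ 1000.

PLA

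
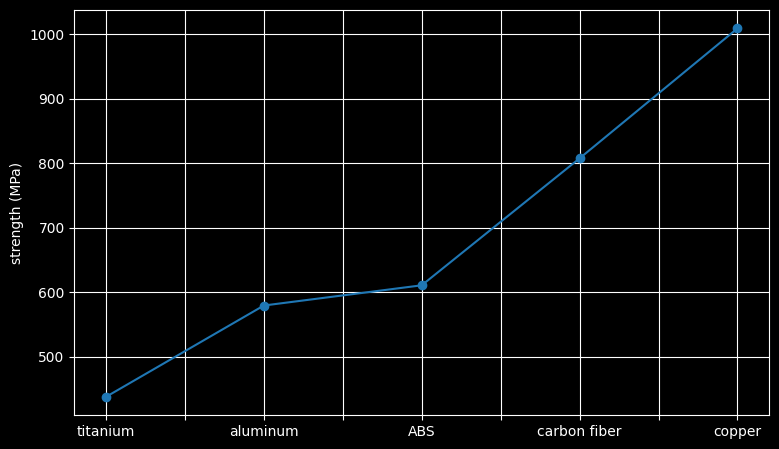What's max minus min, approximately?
≈ 550

Max copper ≈ 1000, min titanium ≈ 450; range ≈ 550.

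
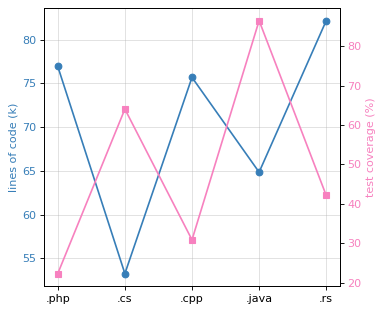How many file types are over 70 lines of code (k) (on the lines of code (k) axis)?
3

Above 70: .php, .cpp, .rs.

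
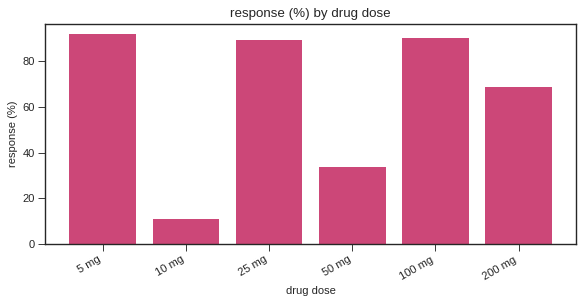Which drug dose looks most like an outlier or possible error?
10 mg ≈ 10; the rest sit between ≈ 30 and ≈ 90.

10 mg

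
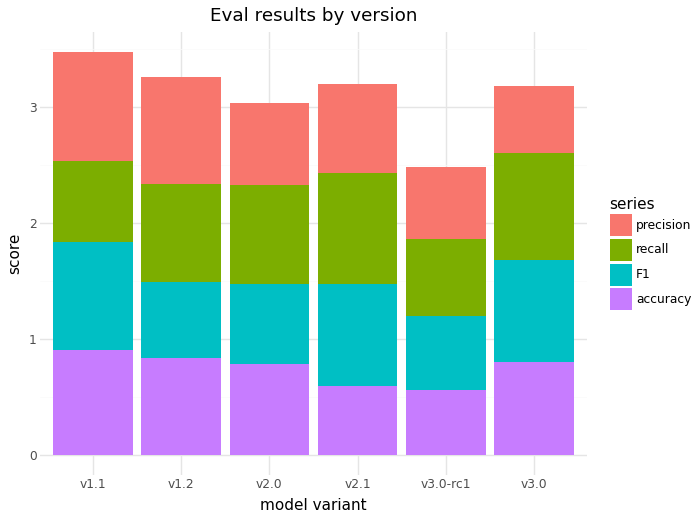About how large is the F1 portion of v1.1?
F1 top ≈ 2.0, bottom ≈ 1.0; segment ≈ 1.0.

≈ 1.0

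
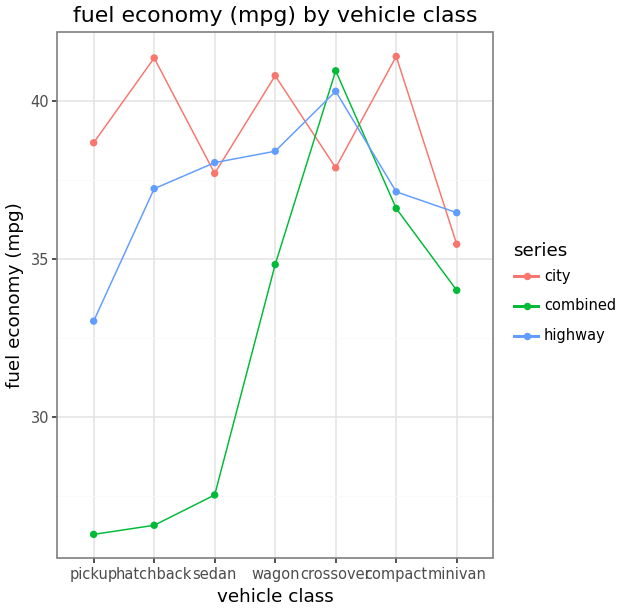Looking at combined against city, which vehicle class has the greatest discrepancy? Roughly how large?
hatchback: combined ≈ 26, city ≈ 42 → gap ≈ 16. Next-largest (pickup) is only ≈ 12.

hatchback, ≈ 16 mpg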